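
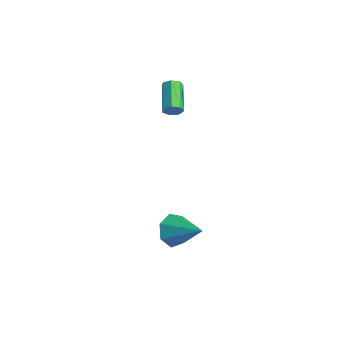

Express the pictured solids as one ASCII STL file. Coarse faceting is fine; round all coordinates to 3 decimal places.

solid 
facet normal 0.797 -0.461 -0.391
outer loop
vertex -0.346 0.127 3.871
vertex -0.648 -0.111 3.536
vertex -0.412 0.338 3.488
endloop
endfacet
facet normal 0.584 0.749 0.312
outer loop
vertex -0.346 0.127 3.871
vertex -0.412 0.338 3.488
vertex -1.671 0.89 4.519
endloop
endfacet
facet normal 0.584 0.750 0.312
outer loop
vertex -1.671 0.89 4.519
vertex -0.412 0.338 3.488
vertex -1.737 1.101 4.135
endloop
endfacet
facet normal -0.798 0.459 0.390
outer loop
vertex -1.671 0.89 4.519
vertex -1.737 1.101 4.135
vertex -1.972 0.651 4.184
endloop
endfacet
facet normal 0.797 -0.461 -0.390
outer loop
vertex -0.412 0.338 3.488
vertex -0.648 -0.111 3.536
vertex -0.655 0.211 3.141
endloop
endfacet
facet normal 0.249 0.840 -0.482
outer loop
vertex -0.412 0.338 3.488
vertex -0.655 0.211 3.141
vertex -1.737 1.101 4.135
endloop
endfacet
facet normal 0.249 0.840 -0.482
outer loop
vertex -1.737 1.101 4.135
vertex -0.655 0.211 3.141
vertex -1.98 0.974 3.788
endloop
endfacet
facet normal -0.798 0.459 0.391
outer loop
vertex -1.737 1.101 4.135
vertex -1.98 0.974 3.788
vertex -1.972 0.651 4.184
endloop
endfacet
facet normal 0.798 -0.460 -0.389
outer loop
vertex -0.655 0.211 3.141
vertex -0.648 -0.111 3.536
vertex -0.893 -0.16 3.092
endloop
endfacet
facet normal -0.275 0.297 -0.914
outer loop
vertex -0.655 0.211 3.141
vertex -0.893 -0.16 3.092
vertex -1.98 0.974 3.788
endloop
endfacet
facet normal -0.276 0.297 -0.914
outer loop
vertex -1.98 0.974 3.788
vertex -0.893 -0.16 3.092
vertex -2.217 0.603 3.739
endloop
endfacet
facet normal -0.798 0.459 0.390
outer loop
vertex -1.98 0.974 3.788
vertex -2.217 0.603 3.739
vertex -1.972 0.651 4.184
endloop
endfacet
facet normal 0.798 -0.459 -0.390
outer loop
vertex -0.893 -0.16 3.092
vertex -0.648 -0.111 3.536
vertex -0.946 -0.494 3.377
endloop
endfacet
facet normal -0.591 -0.467 -0.658
outer loop
vertex -0.893 -0.16 3.092
vertex -0.946 -0.494 3.377
vertex -2.217 0.603 3.739
endloop
endfacet
facet normal -0.591 -0.467 -0.658
outer loop
vertex -2.217 0.603 3.739
vertex -0.946 -0.494 3.377
vertex -2.27 0.269 4.024
endloop
endfacet
facet normal -0.798 0.459 0.390
outer loop
vertex -2.217 0.603 3.739
vertex -2.27 0.269 4.024
vertex -1.972 0.651 4.184
endloop
endfacet
facet normal 0.798 -0.459 -0.391
outer loop
vertex -0.946 -0.494 3.377
vertex -0.648 -0.111 3.536
vertex -0.774 -0.54 3.782
endloop
endfacet
facet normal -0.461 -0.882 0.096
outer loop
vertex -0.946 -0.494 3.377
vertex -0.774 -0.54 3.782
vertex -2.27 0.269 4.024
endloop
endfacet
facet normal -0.462 -0.882 0.095
outer loop
vertex -2.27 0.269 4.024
vertex -0.774 -0.54 3.782
vertex -2.099 0.223 4.43
endloop
endfacet
facet normal -0.798 0.460 0.388
outer loop
vertex -2.27 0.269 4.024
vertex -2.099 0.223 4.43
vertex -1.972 0.651 4.184
endloop
endfacet
facet normal 0.798 -0.458 -0.390
outer loop
vertex -0.774 -0.54 3.782
vertex -0.648 -0.111 3.536
vertex -0.508 -0.264 4.002
endloop
endfacet
facet normal 0.015 -0.632 0.775
outer loop
vertex -0.774 -0.54 3.782
vertex -0.508 -0.264 4.002
vertex -2.099 0.223 4.43
endloop
endfacet
facet normal 0.015 -0.632 0.775
outer loop
vertex -2.099 0.223 4.43
vertex -0.508 -0.264 4.002
vertex -1.832 0.499 4.65
endloop
endfacet
facet normal -0.797 0.461 0.390
outer loop
vertex -2.099 0.223 4.43
vertex -1.832 0.499 4.65
vertex -1.972 0.651 4.184
endloop
endfacet
facet normal 0.797 -0.461 -0.391
outer loop
vertex -0.508 -0.264 4.002
vertex -0.648 -0.111 3.536
vertex -0.346 0.127 3.871
endloop
endfacet
facet normal 0.480 0.093 0.872
outer loop
vertex -0.508 -0.264 4.002
vertex -0.346 0.127 3.871
vertex -1.832 0.499 4.65
endloop
endfacet
facet normal 0.481 0.094 0.872
outer loop
vertex -1.832 0.499 4.65
vertex -0.346 0.127 3.871
vertex -1.671 0.89 4.519
endloop
endfacet
facet normal -0.798 0.459 0.390
outer loop
vertex -1.832 0.499 4.65
vertex -1.671 0.89 4.519
vertex -1.972 0.651 4.184
endloop
endfacet
facet normal -0.819 -0.299 -0.490
outer loop
vertex 2.792 -2.269 -2.842
vertex 2.259 -1.817 -2.228
vertex 2.621 -1.502 -3.025
endloop
endfacet
facet normal 0.818 0.046 -0.573
outer loop
vertex 2.792 -2.269 -2.842
vertex 2.621 -1.502 -3.025
vertex 3.821 -1.243 -1.292
endloop
endfacet
facet normal -0.818 -0.300 -0.490
outer loop
vertex 2.621 -1.502 -3.025
vertex 2.259 -1.817 -2.228
vertex 2.177 -0.972 -2.609
endloop
endfacet
facet normal 0.482 0.754 -0.446
outer loop
vertex 2.621 -1.502 -3.025
vertex 2.177 -0.972 -2.609
vertex 3.821 -1.243 -1.292
endloop
endfacet
facet normal -0.818 -0.301 -0.491
outer loop
vertex 2.177 -0.972 -2.609
vertex 2.259 -1.817 -2.228
vertex 1.794 -1.078 -1.906
endloop
endfacet
facet normal 0.030 0.986 0.165
outer loop
vertex 2.177 -0.972 -2.609
vertex 1.794 -1.078 -1.906
vertex 3.821 -1.243 -1.292
endloop
endfacet
facet normal -0.818 -0.301 -0.490
outer loop
vertex 1.794 -1.078 -1.906
vertex 2.259 -1.817 -2.228
vertex 1.762 -1.74 -1.446
endloop
endfacet
facet normal -0.196 0.566 0.801
outer loop
vertex 1.794 -1.078 -1.906
vertex 1.762 -1.74 -1.446
vertex 3.821 -1.243 -1.292
endloop
endfacet
facet normal -0.818 -0.300 -0.491
outer loop
vertex 1.762 -1.74 -1.446
vertex 2.259 -1.817 -2.228
vertex 2.103 -2.46 -1.575
endloop
endfacet
facet normal -0.028 -0.189 0.982
outer loop
vertex 1.762 -1.74 -1.446
vertex 2.103 -2.46 -1.575
vertex 3.821 -1.243 -1.292
endloop
endfacet
facet normal -0.818 -0.300 -0.491
outer loop
vertex 2.103 -2.46 -1.575
vertex 2.259 -1.817 -2.228
vertex 2.562 -2.695 -2.197
endloop
endfacet
facet normal 0.410 -0.711 0.571
outer loop
vertex 2.103 -2.46 -1.575
vertex 2.562 -2.695 -2.197
vertex 3.821 -1.243 -1.292
endloop
endfacet
facet normal -0.819 -0.300 -0.490
outer loop
vertex 2.562 -2.695 -2.197
vertex 2.259 -1.817 -2.228
vertex 2.792 -2.269 -2.842
endloop
endfacet
facet normal 0.786 -0.606 -0.120
outer loop
vertex 2.562 -2.695 -2.197
vertex 2.792 -2.269 -2.842
vertex 3.821 -1.243 -1.292
endloop
endfacet

endsolid


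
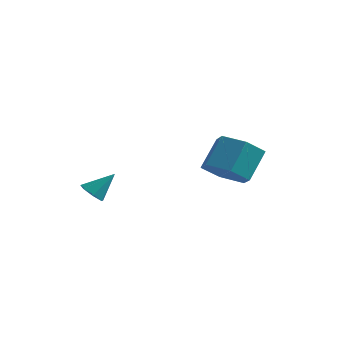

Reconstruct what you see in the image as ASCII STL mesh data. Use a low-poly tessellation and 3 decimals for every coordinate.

solid 
facet normal -0.085 -0.623 -0.778
outer loop
vertex 0.897 2.904 0.783
vertex -0.092 2.866 0.921
vertex 0.302 3.562 0.321
endloop
endfacet
facet normal 0.799 0.424 -0.426
outer loop
vertex 0.897 2.904 0.783
vertex 0.302 3.562 0.321
vertex 1.022 3.833 1.942
endloop
endfacet
facet normal 0.799 0.424 -0.426
outer loop
vertex 1.022 3.833 1.942
vertex 0.302 3.562 0.321
vertex 0.427 4.49 1.479
endloop
endfacet
facet normal 0.083 0.623 0.778
outer loop
vertex 1.022 3.833 1.942
vertex 0.427 4.49 1.479
vertex 0.032 3.794 2.079
endloop
endfacet
facet normal -0.083 -0.623 -0.778
outer loop
vertex 0.302 3.562 0.321
vertex -0.092 2.866 0.921
vertex -0.688 3.523 0.458
endloop
endfacet
facet normal -0.116 0.781 -0.614
outer loop
vertex 0.302 3.562 0.321
vertex -0.688 3.523 0.458
vertex 0.427 4.49 1.479
endloop
endfacet
facet normal -0.116 0.781 -0.613
outer loop
vertex 0.427 4.49 1.479
vertex -0.688 3.523 0.458
vertex -0.563 4.451 1.617
endloop
endfacet
facet normal 0.084 0.623 0.778
outer loop
vertex 0.427 4.49 1.479
vertex -0.563 4.451 1.617
vertex 0.032 3.794 2.079
endloop
endfacet
facet normal -0.083 -0.623 -0.778
outer loop
vertex -0.688 3.523 0.458
vertex -0.092 2.866 0.921
vertex -1.082 2.827 1.058
endloop
endfacet
facet normal -0.915 0.357 -0.187
outer loop
vertex -0.688 3.523 0.458
vertex -1.082 2.827 1.058
vertex -0.563 4.451 1.617
endloop
endfacet
facet normal -0.915 0.357 -0.187
outer loop
vertex -0.563 4.451 1.617
vertex -1.082 2.827 1.058
vertex -0.957 3.756 2.217
endloop
endfacet
facet normal 0.085 0.623 0.777
outer loop
vertex -0.563 4.451 1.617
vertex -0.957 3.756 2.217
vertex 0.032 3.794 2.079
endloop
endfacet
facet normal -0.083 -0.623 -0.778
outer loop
vertex -1.082 2.827 1.058
vertex -0.092 2.866 0.921
vertex -0.487 2.17 1.521
endloop
endfacet
facet normal -0.799 -0.424 0.426
outer loop
vertex -1.082 2.827 1.058
vertex -0.487 2.17 1.521
vertex -0.957 3.756 2.217
endloop
endfacet
facet normal -0.799 -0.424 0.426
outer loop
vertex -0.957 3.756 2.217
vertex -0.487 2.17 1.521
vertex -0.362 3.098 2.679
endloop
endfacet
facet normal 0.085 0.623 0.778
outer loop
vertex -0.957 3.756 2.217
vertex -0.362 3.098 2.679
vertex 0.032 3.794 2.079
endloop
endfacet
facet normal -0.084 -0.623 -0.778
outer loop
vertex -0.487 2.17 1.521
vertex -0.092 2.866 0.921
vertex 0.503 2.209 1.383
endloop
endfacet
facet normal 0.116 -0.781 0.613
outer loop
vertex -0.487 2.17 1.521
vertex 0.503 2.209 1.383
vertex -0.362 3.098 2.679
endloop
endfacet
facet normal 0.116 -0.781 0.613
outer loop
vertex -0.362 3.098 2.679
vertex 0.503 2.209 1.383
vertex 0.628 3.137 2.542
endloop
endfacet
facet normal 0.083 0.623 0.778
outer loop
vertex -0.362 3.098 2.679
vertex 0.628 3.137 2.542
vertex 0.032 3.794 2.079
endloop
endfacet
facet normal -0.085 -0.623 -0.777
outer loop
vertex 0.503 2.209 1.383
vertex -0.092 2.866 0.921
vertex 0.897 2.904 0.783
endloop
endfacet
facet normal 0.915 -0.357 0.187
outer loop
vertex 0.503 2.209 1.383
vertex 0.897 2.904 0.783
vertex 0.628 3.137 2.542
endloop
endfacet
facet normal 0.915 -0.357 0.187
outer loop
vertex 0.628 3.137 2.542
vertex 0.897 2.904 0.783
vertex 1.022 3.833 1.942
endloop
endfacet
facet normal 0.083 0.623 0.778
outer loop
vertex 0.628 3.137 2.542
vertex 1.022 3.833 1.942
vertex 0.032 3.794 2.079
endloop
endfacet
facet normal -0.480 -0.499 -0.721
outer loop
vertex -2.745 -1.153 0.371
vertex -3.226 -1.037 0.611
vertex -2.954 -0.748 0.23
endloop
endfacet
facet normal 0.886 0.352 -0.301
outer loop
vertex -2.745 -1.153 0.371
vertex -2.954 -0.748 0.23
vertex -2.654 -0.443 1.469
endloop
endfacet
facet normal -0.481 -0.499 -0.721
outer loop
vertex -2.954 -0.748 0.23
vertex -3.226 -1.037 0.611
vertex -3.368 -0.56 0.376
endloop
endfacet
facet normal 0.306 0.905 -0.297
outer loop
vertex -2.954 -0.748 0.23
vertex -3.368 -0.56 0.376
vertex -2.654 -0.443 1.469
endloop
endfacet
facet normal -0.481 -0.498 -0.721
outer loop
vertex -3.368 -0.56 0.376
vertex -3.226 -1.037 0.611
vertex -3.675 -0.731 0.699
endloop
endfacet
facet normal -0.365 0.920 0.140
outer loop
vertex -3.368 -0.56 0.376
vertex -3.675 -0.731 0.699
vertex -2.654 -0.443 1.469
endloop
endfacet
facet normal -0.481 -0.499 -0.721
outer loop
vertex -3.675 -0.731 0.699
vertex -3.226 -1.037 0.611
vertex -3.644 -1.132 0.956
endloop
endfacet
facet normal -0.622 0.388 0.680
outer loop
vertex -3.675 -0.731 0.699
vertex -3.644 -1.132 0.956
vertex -2.654 -0.443 1.469
endloop
endfacet
facet normal -0.482 -0.498 -0.721
outer loop
vertex -3.644 -1.132 0.956
vertex -3.226 -1.037 0.611
vertex -3.299 -1.461 0.953
endloop
endfacet
facet normal -0.271 -0.293 0.917
outer loop
vertex -3.644 -1.132 0.956
vertex -3.299 -1.461 0.953
vertex -2.654 -0.443 1.469
endloop
endfacet
facet normal -0.481 -0.499 -0.721
outer loop
vertex -3.299 -1.461 0.953
vertex -3.226 -1.037 0.611
vertex -2.899 -1.471 0.693
endloop
endfacet
facet normal 0.422 -0.608 0.672
outer loop
vertex -3.299 -1.461 0.953
vertex -2.899 -1.471 0.693
vertex -2.654 -0.443 1.469
endloop
endfacet
facet normal -0.480 -0.498 -0.722
outer loop
vertex -2.899 -1.471 0.693
vertex -3.226 -1.037 0.611
vertex -2.745 -1.153 0.371
endloop
endfacet
facet normal 0.938 -0.322 0.130
outer loop
vertex -2.899 -1.471 0.693
vertex -2.745 -1.153 0.371
vertex -2.654 -0.443 1.469
endloop
endfacet

endsolid


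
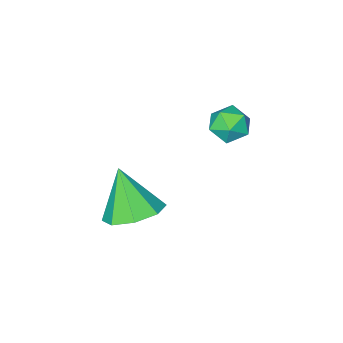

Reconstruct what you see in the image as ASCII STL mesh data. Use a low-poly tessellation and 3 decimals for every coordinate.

solid 
facet normal 0.038 0.506 -0.862
outer loop
vertex 3.306 -0.592 -0.653
vertex 2.765 -1.377 -1.138
vertex 2.496 -0.479 -0.622
endloop
endfacet
facet normal 0.104 0.508 0.855
outer loop
vertex 3.306 -0.592 -0.653
vertex 2.496 -0.479 -0.622
vertex 2.695 -2.303 0.438
endloop
endfacet
facet normal 0.038 0.506 -0.861
outer loop
vertex 2.496 -0.479 -0.622
vertex 2.765 -1.377 -1.138
vertex 1.843 -0.892 -0.894
endloop
endfacet
facet normal -0.548 0.375 0.748
outer loop
vertex 2.496 -0.479 -0.622
vertex 1.843 -0.892 -0.894
vertex 2.695 -2.303 0.438
endloop
endfacet
facet normal 0.039 0.507 -0.861
outer loop
vertex 1.843 -0.892 -0.894
vertex 2.765 -1.377 -1.138
vertex 1.73 -1.589 -1.309
endloop
endfacet
facet normal -0.889 -0.119 0.442
outer loop
vertex 1.843 -0.892 -0.894
vertex 1.73 -1.589 -1.309
vertex 2.695 -2.303 0.438
endloop
endfacet
facet normal 0.038 0.507 -0.861
outer loop
vertex 1.73 -1.589 -1.309
vertex 2.765 -1.377 -1.138
vertex 2.224 -2.161 -1.624
endloop
endfacet
facet normal -0.719 -0.685 0.117
outer loop
vertex 1.73 -1.589 -1.309
vertex 2.224 -2.161 -1.624
vertex 2.695 -2.303 0.438
endloop
endfacet
facet normal 0.039 0.507 -0.861
outer loop
vertex 2.224 -2.161 -1.624
vertex 2.765 -1.377 -1.138
vertex 3.034 -2.274 -1.654
endloop
endfacet
facet normal -0.139 -0.990 -0.036
outer loop
vertex 2.224 -2.161 -1.624
vertex 3.034 -2.274 -1.654
vertex 2.695 -2.303 0.438
endloop
endfacet
facet normal 0.038 0.507 -0.861
outer loop
vertex 3.034 -2.274 -1.654
vertex 2.765 -1.377 -1.138
vertex 3.687 -1.861 -1.382
endloop
endfacet
facet normal 0.512 -0.856 0.071
outer loop
vertex 3.034 -2.274 -1.654
vertex 3.687 -1.861 -1.382
vertex 2.695 -2.303 0.438
endloop
endfacet
facet normal 0.037 0.506 -0.862
outer loop
vertex 3.687 -1.861 -1.382
vertex 2.765 -1.377 -1.138
vertex 3.8 -1.164 -0.968
endloop
endfacet
facet normal 0.853 -0.362 0.377
outer loop
vertex 3.687 -1.861 -1.382
vertex 3.8 -1.164 -0.968
vertex 2.695 -2.303 0.438
endloop
endfacet
facet normal 0.037 0.507 -0.861
outer loop
vertex 3.8 -1.164 -0.968
vertex 2.765 -1.377 -1.138
vertex 3.306 -0.592 -0.653
endloop
endfacet
facet normal 0.683 0.203 0.702
outer loop
vertex 3.8 -1.164 -0.968
vertex 3.306 -0.592 -0.653
vertex 2.695 -2.303 0.438
endloop
endfacet
facet normal -0.693 0.680 0.240
outer loop
vertex -1.023 -0.379 1.528
vertex -1.547 -0.946 1.622
vertex -1.112 -0.715 2.224
endloop
endfacet
facet normal -0.041 0.902 0.430
outer loop
vertex -1.023 -0.379 1.528
vertex -1.112 -0.715 2.224
vertex -0.398 -0.555 1.957
endloop
endfacet
facet normal 0.365 0.918 -0.156
outer loop
vertex -1.023 -0.379 1.528
vertex -0.398 -0.555 1.957
vertex -0.393 -0.687 1.191
endloop
endfacet
facet normal -0.033 0.706 -0.708
outer loop
vertex -1.023 -0.379 1.528
vertex -0.393 -0.687 1.191
vertex -1.103 -0.929 0.983
endloop
endfacet
facet normal -0.688 0.559 -0.463
outer loop
vertex -1.023 -0.379 1.528
vertex -1.103 -0.929 0.983
vertex -1.547 -0.946 1.622
endloop
endfacet
facet normal 0.234 0.419 0.877
outer loop
vertex -0.398 -0.555 1.957
vertex -1.112 -0.715 2.224
vertex -0.537 -1.231 2.317
endloop
endfacet
facet normal -0.820 0.060 0.570
outer loop
vertex -1.112 -0.715 2.224
vertex -1.547 -0.946 1.622
vertex -1.247 -1.473 2.109
endloop
endfacet
facet normal -0.812 -0.135 -0.568
outer loop
vertex -1.547 -0.946 1.622
vertex -1.103 -0.929 0.983
vertex -1.242 -1.605 1.343
endloop
endfacet
facet normal 0.247 0.102 -0.964
outer loop
vertex -1.103 -0.929 0.983
vertex -0.393 -0.687 1.191
vertex -0.528 -1.445 1.076
endloop
endfacet
facet normal 0.894 0.443 -0.071
outer loop
vertex -0.393 -0.687 1.191
vertex -0.398 -0.555 1.957
vertex -0.093 -1.214 1.678
endloop
endfacet
facet normal 0.033 -0.706 0.708
outer loop
vertex -0.617 -1.781 1.772
vertex -0.537 -1.231 2.317
vertex -1.247 -1.473 2.109
endloop
endfacet
facet normal -0.365 -0.918 0.156
outer loop
vertex -0.617 -1.781 1.772
vertex -1.247 -1.473 2.109
vertex -1.242 -1.605 1.343
endloop
endfacet
facet normal 0.041 -0.902 -0.430
outer loop
vertex -0.617 -1.781 1.772
vertex -1.242 -1.605 1.343
vertex -0.528 -1.445 1.076
endloop
endfacet
facet normal 0.693 -0.680 -0.240
outer loop
vertex -0.617 -1.781 1.772
vertex -0.528 -1.445 1.076
vertex -0.093 -1.214 1.678
endloop
endfacet
facet normal 0.688 -0.559 0.463
outer loop
vertex -0.617 -1.781 1.772
vertex -0.093 -1.214 1.678
vertex -0.537 -1.231 2.317
endloop
endfacet
facet normal -0.247 -0.102 0.964
outer loop
vertex -1.247 -1.473 2.109
vertex -0.537 -1.231 2.317
vertex -1.112 -0.715 2.224
endloop
endfacet
facet normal -0.894 -0.443 0.071
outer loop
vertex -1.242 -1.605 1.343
vertex -1.247 -1.473 2.109
vertex -1.547 -0.946 1.622
endloop
endfacet
facet normal -0.234 -0.419 -0.877
outer loop
vertex -0.528 -1.445 1.076
vertex -1.242 -1.605 1.343
vertex -1.103 -0.929 0.983
endloop
endfacet
facet normal 0.820 -0.060 -0.570
outer loop
vertex -0.093 -1.214 1.678
vertex -0.528 -1.445 1.076
vertex -0.393 -0.687 1.191
endloop
endfacet
facet normal 0.812 0.135 0.568
outer loop
vertex -0.537 -1.231 2.317
vertex -0.093 -1.214 1.678
vertex -0.398 -0.555 1.957
endloop
endfacet

endsolid


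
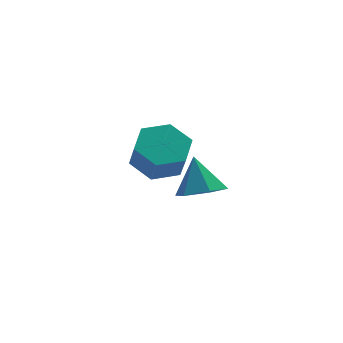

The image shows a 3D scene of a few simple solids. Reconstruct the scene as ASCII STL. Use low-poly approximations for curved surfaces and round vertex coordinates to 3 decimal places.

solid 
facet normal 0.013 -0.540 -0.841
outer loop
vertex -0.068 -3.094 -3.737
vertex -0.791 -3.491 -3.493
vertex -0.832 -2.768 -3.958
endloop
endfacet
facet normal 0.399 0.917 -0.027
outer loop
vertex -0.068 -3.094 -3.737
vertex -0.832 -2.768 -3.958
vertex -0.809 -2.729 -2.307
endloop
endfacet
facet normal 0.012 -0.540 -0.841
outer loop
vertex -0.832 -2.768 -3.958
vertex -0.791 -3.491 -3.493
vertex -1.556 -3.164 -3.714
endloop
endfacet
facet normal -0.483 0.875 -0.014
outer loop
vertex -0.832 -2.768 -3.958
vertex -1.556 -3.164 -3.714
vertex -0.809 -2.729 -2.307
endloop
endfacet
facet normal 0.013 -0.540 -0.842
outer loop
vertex -1.556 -3.164 -3.714
vertex -0.791 -3.491 -3.493
vertex -1.515 -3.887 -3.25
endloop
endfacet
facet normal -0.889 0.211 0.407
outer loop
vertex -1.556 -3.164 -3.714
vertex -1.515 -3.887 -3.25
vertex -0.809 -2.729 -2.307
endloop
endfacet
facet normal 0.013 -0.540 -0.842
outer loop
vertex -1.515 -3.887 -3.25
vertex -0.791 -3.491 -3.493
vertex -0.75 -4.213 -3.029
endloop
endfacet
facet normal -0.411 -0.412 0.813
outer loop
vertex -1.515 -3.887 -3.25
vertex -0.75 -4.213 -3.029
vertex -0.809 -2.729 -2.307
endloop
endfacet
facet normal 0.012 -0.540 -0.842
outer loop
vertex -0.75 -4.213 -3.029
vertex -0.791 -3.491 -3.493
vertex -0.027 -3.817 -3.273
endloop
endfacet
facet normal 0.473 -0.370 0.800
outer loop
vertex -0.75 -4.213 -3.029
vertex -0.027 -3.817 -3.273
vertex -0.809 -2.729 -2.307
endloop
endfacet
facet normal 0.012 -0.540 -0.842
outer loop
vertex -0.027 -3.817 -3.273
vertex -0.791 -3.491 -3.493
vertex -0.068 -3.094 -3.737
endloop
endfacet
facet normal 0.877 0.293 0.380
outer loop
vertex -0.027 -3.817 -3.273
vertex -0.068 -3.094 -3.737
vertex -0.809 -2.729 -2.307
endloop
endfacet
facet normal -0.008 0.464 -0.886
outer loop
vertex -0.471 -0.338 -4.807
vertex -0.995 0.436 -4.397
vertex 0.025 0.454 -4.397
endloop
endfacet
facet normal 0.874 -0.427 -0.232
outer loop
vertex -0.471 -0.338 -4.807
vertex 0.025 0.454 -4.397
vertex -0.461 -0.889 -3.752
endloop
endfacet
facet normal 0.874 -0.428 -0.232
outer loop
vertex -0.461 -0.889 -3.752
vertex 0.025 0.454 -4.397
vertex 0.035 -0.097 -3.343
endloop
endfacet
facet normal 0.009 -0.463 0.886
outer loop
vertex -0.461 -0.889 -3.752
vertex 0.035 -0.097 -3.343
vertex -0.985 -0.116 -3.343
endloop
endfacet
facet normal -0.008 0.463 -0.886
outer loop
vertex 0.025 0.454 -4.397
vertex -0.995 0.436 -4.397
vertex -0.499 1.228 -3.988
endloop
endfacet
facet normal 0.858 0.459 0.232
outer loop
vertex 0.025 0.454 -4.397
vertex -0.499 1.228 -3.988
vertex 0.035 -0.097 -3.343
endloop
endfacet
facet normal 0.858 0.459 0.232
outer loop
vertex 0.035 -0.097 -3.343
vertex -0.499 1.228 -3.988
vertex -0.489 0.676 -2.933
endloop
endfacet
facet normal 0.009 -0.464 0.886
outer loop
vertex 0.035 -0.097 -3.343
vertex -0.489 0.676 -2.933
vertex -0.985 -0.116 -3.343
endloop
endfacet
facet normal -0.009 0.463 -0.886
outer loop
vertex -0.499 1.228 -3.988
vertex -0.995 0.436 -4.397
vertex -1.519 1.209 -3.988
endloop
endfacet
facet normal -0.017 0.886 0.464
outer loop
vertex -0.499 1.228 -3.988
vertex -1.519 1.209 -3.988
vertex -0.489 0.676 -2.933
endloop
endfacet
facet normal -0.016 0.886 0.463
outer loop
vertex -0.489 0.676 -2.933
vertex -1.519 1.209 -3.988
vertex -1.509 0.658 -2.933
endloop
endfacet
facet normal 0.008 -0.464 0.886
outer loop
vertex -0.489 0.676 -2.933
vertex -1.509 0.658 -2.933
vertex -0.985 -0.116 -3.343
endloop
endfacet
facet normal -0.009 0.463 -0.886
outer loop
vertex -1.519 1.209 -3.988
vertex -0.995 0.436 -4.397
vertex -2.015 0.417 -4.397
endloop
endfacet
facet normal -0.874 0.428 0.232
outer loop
vertex -1.519 1.209 -3.988
vertex -2.015 0.417 -4.397
vertex -1.509 0.658 -2.933
endloop
endfacet
facet normal -0.874 0.427 0.232
outer loop
vertex -1.509 0.658 -2.933
vertex -2.015 0.417 -4.397
vertex -2.005 -0.134 -3.343
endloop
endfacet
facet normal 0.008 -0.464 0.886
outer loop
vertex -1.509 0.658 -2.933
vertex -2.005 -0.134 -3.343
vertex -0.985 -0.116 -3.343
endloop
endfacet
facet normal -0.009 0.464 -0.886
outer loop
vertex -2.015 0.417 -4.397
vertex -0.995 0.436 -4.397
vertex -1.491 -0.356 -4.807
endloop
endfacet
facet normal -0.858 -0.459 -0.232
outer loop
vertex -2.015 0.417 -4.397
vertex -1.491 -0.356 -4.807
vertex -2.005 -0.134 -3.343
endloop
endfacet
facet normal -0.858 -0.458 -0.232
outer loop
vertex -2.005 -0.134 -3.343
vertex -1.491 -0.356 -4.807
vertex -1.481 -0.908 -3.752
endloop
endfacet
facet normal 0.008 -0.463 0.886
outer loop
vertex -2.005 -0.134 -3.343
vertex -1.481 -0.908 -3.752
vertex -0.985 -0.116 -3.343
endloop
endfacet
facet normal -0.008 0.464 -0.886
outer loop
vertex -1.491 -0.356 -4.807
vertex -0.995 0.436 -4.397
vertex -0.471 -0.338 -4.807
endloop
endfacet
facet normal 0.016 -0.886 -0.464
outer loop
vertex -1.491 -0.356 -4.807
vertex -0.471 -0.338 -4.807
vertex -1.481 -0.908 -3.752
endloop
endfacet
facet normal 0.017 -0.886 -0.463
outer loop
vertex -1.481 -0.908 -3.752
vertex -0.471 -0.338 -4.807
vertex -0.461 -0.889 -3.752
endloop
endfacet
facet normal 0.009 -0.463 0.886
outer loop
vertex -1.481 -0.908 -3.752
vertex -0.461 -0.889 -3.752
vertex -0.985 -0.116 -3.343
endloop
endfacet

endsolid


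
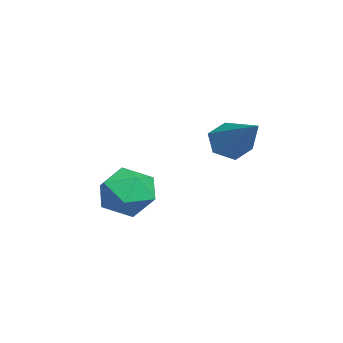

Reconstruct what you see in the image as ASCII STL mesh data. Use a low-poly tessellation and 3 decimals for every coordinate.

solid 
facet normal -0.745 -0.396 -0.536
outer loop
vertex 1.071 2.248 2.086
vertex 0.75 2.098 2.643
vertex 0.65 2.681 2.351
endloop
endfacet
facet normal 0.396 0.728 -0.560
outer loop
vertex 1.071 2.248 2.086
vertex 0.65 2.681 2.351
vertex 2.19 2.862 3.677
endloop
endfacet
facet normal -0.746 -0.396 -0.535
outer loop
vertex 0.65 2.681 2.351
vertex 0.75 2.098 2.643
vertex 0.329 2.532 2.909
endloop
endfacet
facet normal -0.224 0.966 0.129
outer loop
vertex 0.65 2.681 2.351
vertex 0.329 2.532 2.909
vertex 2.19 2.862 3.677
endloop
endfacet
facet normal -0.746 -0.396 -0.535
outer loop
vertex 0.329 2.532 2.909
vertex 0.75 2.098 2.643
vertex 0.43 1.948 3.2
endloop
endfacet
facet normal -0.410 0.349 0.843
outer loop
vertex 0.329 2.532 2.909
vertex 0.43 1.948 3.2
vertex 2.19 2.862 3.677
endloop
endfacet
facet normal -0.746 -0.395 -0.535
outer loop
vertex 0.43 1.948 3.2
vertex 0.75 2.098 2.643
vertex 0.85 1.514 2.935
endloop
endfacet
facet normal 0.027 -0.502 0.864
outer loop
vertex 0.43 1.948 3.2
vertex 0.85 1.514 2.935
vertex 2.19 2.862 3.677
endloop
endfacet
facet normal -0.746 -0.396 -0.536
outer loop
vertex 0.85 1.514 2.935
vertex 0.75 2.098 2.643
vertex 1.171 1.664 2.378
endloop
endfacet
facet normal 0.649 -0.741 0.174
outer loop
vertex 0.85 1.514 2.935
vertex 1.171 1.664 2.378
vertex 2.19 2.862 3.677
endloop
endfacet
facet normal -0.746 -0.396 -0.536
outer loop
vertex 1.171 1.664 2.378
vertex 0.75 2.098 2.643
vertex 1.071 2.248 2.086
endloop
endfacet
facet normal 0.834 -0.126 -0.538
outer loop
vertex 1.171 1.664 2.378
vertex 1.071 2.248 2.086
vertex 2.19 2.862 3.677
endloop
endfacet
facet normal -0.758 0.236 0.608
outer loop
vertex -1.536 -0.111 0.44
vertex -2.058 -0.801 0.057
vertex -1.512 -0.983 0.808
endloop
endfacet
facet normal -0.131 0.382 0.915
outer loop
vertex -1.536 -0.111 0.44
vertex -1.512 -0.983 0.808
vertex -0.712 -0.486 0.715
endloop
endfacet
facet normal 0.218 0.841 0.495
outer loop
vertex -1.536 -0.111 0.44
vertex -0.712 -0.486 0.715
vertex -0.764 0.003 -0.094
endloop
endfacet
facet normal -0.194 0.978 -0.072
outer loop
vertex -1.536 -0.111 0.44
vertex -0.764 0.003 -0.094
vertex -1.596 -0.192 -0.501
endloop
endfacet
facet normal -0.797 0.604 -0.001
outer loop
vertex -1.536 -0.111 0.44
vertex -1.596 -0.192 -0.501
vertex -2.058 -0.801 0.057
endloop
endfacet
facet normal 0.248 -0.222 0.943
outer loop
vertex -0.712 -0.486 0.715
vertex -1.512 -0.983 0.808
vertex -0.724 -1.408 0.501
endloop
endfacet
facet normal -0.768 -0.460 0.447
outer loop
vertex -1.512 -0.983 0.808
vertex -2.058 -0.801 0.057
vertex -1.556 -1.603 0.094
endloop
endfacet
facet normal -0.831 0.136 -0.540
outer loop
vertex -2.058 -0.801 0.057
vertex -1.596 -0.192 -0.501
vertex -1.608 -1.114 -0.715
endloop
endfacet
facet normal 0.146 0.743 -0.654
outer loop
vertex -1.596 -0.192 -0.501
vertex -0.764 0.003 -0.094
vertex -0.808 -0.617 -0.808
endloop
endfacet
facet normal 0.812 0.521 0.262
outer loop
vertex -0.764 0.003 -0.094
vertex -0.712 -0.486 0.715
vertex -0.262 -0.799 -0.057
endloop
endfacet
facet normal 0.194 -0.978 0.072
outer loop
vertex -0.784 -1.489 -0.44
vertex -0.724 -1.408 0.501
vertex -1.556 -1.603 0.094
endloop
endfacet
facet normal -0.218 -0.841 -0.495
outer loop
vertex -0.784 -1.489 -0.44
vertex -1.556 -1.603 0.094
vertex -1.608 -1.114 -0.715
endloop
endfacet
facet normal 0.131 -0.382 -0.915
outer loop
vertex -0.784 -1.489 -0.44
vertex -1.608 -1.114 -0.715
vertex -0.808 -0.617 -0.808
endloop
endfacet
facet normal 0.758 -0.236 -0.608
outer loop
vertex -0.784 -1.489 -0.44
vertex -0.808 -0.617 -0.808
vertex -0.262 -0.799 -0.057
endloop
endfacet
facet normal 0.797 -0.604 0.001
outer loop
vertex -0.784 -1.489 -0.44
vertex -0.262 -0.799 -0.057
vertex -0.724 -1.408 0.501
endloop
endfacet
facet normal -0.146 -0.743 0.654
outer loop
vertex -1.556 -1.603 0.094
vertex -0.724 -1.408 0.501
vertex -1.512 -0.983 0.808
endloop
endfacet
facet normal -0.812 -0.521 -0.262
outer loop
vertex -1.608 -1.114 -0.715
vertex -1.556 -1.603 0.094
vertex -2.058 -0.801 0.057
endloop
endfacet
facet normal -0.248 0.222 -0.943
outer loop
vertex -0.808 -0.617 -0.808
vertex -1.608 -1.114 -0.715
vertex -1.596 -0.192 -0.501
endloop
endfacet
facet normal 0.768 0.460 -0.447
outer loop
vertex -0.262 -0.799 -0.057
vertex -0.808 -0.617 -0.808
vertex -0.764 0.003 -0.094
endloop
endfacet
facet normal 0.831 -0.136 0.540
outer loop
vertex -0.724 -1.408 0.501
vertex -0.262 -0.799 -0.057
vertex -0.712 -0.486 0.715
endloop
endfacet

endsolid


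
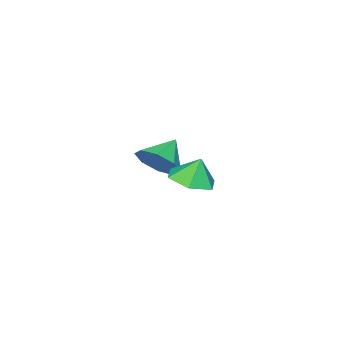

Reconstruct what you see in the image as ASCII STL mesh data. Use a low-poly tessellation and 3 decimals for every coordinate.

solid 
facet normal 0.817 -0.011 -0.576
outer loop
vertex -1.546 -3.397 -1.168
vertex -2.082 -3.777 -1.921
vertex -1.852 -2.854 -1.612
endloop
endfacet
facet normal -0.106 0.593 0.798
outer loop
vertex -1.546 -3.397 -1.168
vertex -1.852 -2.854 -1.612
vertex -3.218 -3.763 -1.119
endloop
endfacet
facet normal 0.816 -0.010 -0.577
outer loop
vertex -1.852 -2.854 -1.612
vertex -2.082 -3.777 -1.921
vertex -2.294 -2.852 -2.237
endloop
endfacet
facet normal -0.444 0.838 0.316
outer loop
vertex -1.852 -2.854 -1.612
vertex -2.294 -2.852 -2.237
vertex -3.218 -3.763 -1.119
endloop
endfacet
facet normal 0.817 -0.010 -0.577
outer loop
vertex -2.294 -2.852 -2.237
vertex -2.082 -3.777 -1.921
vertex -2.611 -3.392 -2.677
endloop
endfacet
facet normal -0.786 0.596 -0.165
outer loop
vertex -2.294 -2.852 -2.237
vertex -2.611 -3.392 -2.677
vertex -3.218 -3.763 -1.119
endloop
endfacet
facet normal 0.817 -0.011 -0.577
outer loop
vertex -2.611 -3.392 -2.677
vertex -2.082 -3.777 -1.921
vertex -2.619 -4.157 -2.674
endloop
endfacet
facet normal -0.932 0.008 -0.361
outer loop
vertex -2.611 -3.392 -2.677
vertex -2.619 -4.157 -2.674
vertex -3.218 -3.763 -1.119
endloop
endfacet
facet normal 0.817 -0.010 -0.577
outer loop
vertex -2.619 -4.157 -2.674
vertex -2.082 -3.777 -1.921
vertex -2.312 -4.7 -2.23
endloop
endfacet
facet normal -0.798 -0.582 -0.160
outer loop
vertex -2.619 -4.157 -2.674
vertex -2.312 -4.7 -2.23
vertex -3.218 -3.763 -1.119
endloop
endfacet
facet normal 0.817 -0.011 -0.577
outer loop
vertex -2.312 -4.7 -2.23
vertex -2.082 -3.777 -1.921
vertex -1.871 -4.702 -1.605
endloop
endfacet
facet normal -0.460 -0.827 0.322
outer loop
vertex -2.312 -4.7 -2.23
vertex -1.871 -4.702 -1.605
vertex -3.218 -3.763 -1.119
endloop
endfacet
facet normal 0.817 -0.011 -0.577
outer loop
vertex -1.871 -4.702 -1.605
vertex -2.082 -3.777 -1.921
vertex -1.553 -4.162 -1.165
endloop
endfacet
facet normal -0.118 -0.585 0.803
outer loop
vertex -1.871 -4.702 -1.605
vertex -1.553 -4.162 -1.165
vertex -3.218 -3.763 -1.119
endloop
endfacet
facet normal 0.817 -0.010 -0.577
outer loop
vertex -1.553 -4.162 -1.165
vertex -2.082 -3.777 -1.921
vertex -1.546 -3.397 -1.168
endloop
endfacet
facet normal 0.028 0.004 1.000
outer loop
vertex -1.553 -4.162 -1.165
vertex -1.546 -3.397 -1.168
vertex -3.218 -3.763 -1.119
endloop
endfacet
facet normal 0.178 -0.266 -0.947
outer loop
vertex 2.397 -0.02 0.182
vertex 1.623 0.401 -0.082
vertex 2.417 0.866 -0.063
endloop
endfacet
facet normal 0.672 0.183 0.718
outer loop
vertex 2.397 -0.02 0.182
vertex 2.417 0.866 -0.063
vertex 1.437 0.679 0.902
endloop
endfacet
facet normal 0.179 -0.267 -0.947
outer loop
vertex 2.417 0.866 -0.063
vertex 1.623 0.401 -0.082
vertex 1.643 1.288 -0.328
endloop
endfacet
facet normal 0.297 0.835 0.463
outer loop
vertex 2.417 0.866 -0.063
vertex 1.643 1.288 -0.328
vertex 1.437 0.679 0.902
endloop
endfacet
facet normal 0.179 -0.267 -0.947
outer loop
vertex 1.643 1.288 -0.328
vertex 1.623 0.401 -0.082
vertex 0.849 0.823 -0.347
endloop
endfacet
facet normal -0.484 0.814 0.322
outer loop
vertex 1.643 1.288 -0.328
vertex 0.849 0.823 -0.347
vertex 1.437 0.679 0.902
endloop
endfacet
facet normal 0.179 -0.266 -0.947
outer loop
vertex 0.849 0.823 -0.347
vertex 1.623 0.401 -0.082
vertex 0.829 -0.063 -0.102
endloop
endfacet
facet normal -0.889 0.140 0.435
outer loop
vertex 0.849 0.823 -0.347
vertex 0.829 -0.063 -0.102
vertex 1.437 0.679 0.902
endloop
endfacet
facet normal 0.179 -0.266 -0.947
outer loop
vertex 0.829 -0.063 -0.102
vertex 1.623 0.401 -0.082
vertex 1.603 -0.485 0.163
endloop
endfacet
facet normal -0.514 -0.511 0.689
outer loop
vertex 0.829 -0.063 -0.102
vertex 1.603 -0.485 0.163
vertex 1.437 0.679 0.902
endloop
endfacet
facet normal 0.178 -0.266 -0.947
outer loop
vertex 1.603 -0.485 0.163
vertex 1.623 0.401 -0.082
vertex 2.397 -0.02 0.182
endloop
endfacet
facet normal 0.267 -0.489 0.830
outer loop
vertex 1.603 -0.485 0.163
vertex 2.397 -0.02 0.182
vertex 1.437 0.679 0.902
endloop
endfacet

endsolid


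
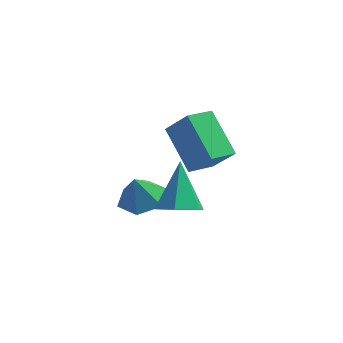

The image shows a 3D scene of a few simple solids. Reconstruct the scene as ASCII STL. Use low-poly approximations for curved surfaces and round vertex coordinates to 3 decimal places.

solid 
facet normal 0.118 -0.602 -0.790
outer loop
vertex 1.495 -0.697 -2.224
vertex 0.719 -0.397 -2.568
vertex 1.491 0.019 -2.77
endloop
endfacet
facet normal 0.884 0.287 0.369
outer loop
vertex 1.495 -0.697 -2.224
vertex 1.491 0.019 -2.77
vertex 0.481 0.817 -0.972
endloop
endfacet
facet normal 0.117 -0.601 -0.791
outer loop
vertex 1.491 0.019 -2.77
vertex 0.719 -0.397 -2.568
vertex 0.715 0.319 -3.113
endloop
endfacet
facet normal 0.417 0.894 -0.162
outer loop
vertex 1.491 0.019 -2.77
vertex 0.715 0.319 -3.113
vertex 0.481 0.817 -0.972
endloop
endfacet
facet normal 0.118 -0.601 -0.790
outer loop
vertex 0.715 0.319 -3.113
vertex 0.719 -0.397 -2.568
vertex -0.057 -0.097 -2.912
endloop
endfacet
facet normal -0.509 0.825 -0.247
outer loop
vertex 0.715 0.319 -3.113
vertex -0.057 -0.097 -2.912
vertex 0.481 0.817 -0.972
endloop
endfacet
facet normal 0.118 -0.601 -0.790
outer loop
vertex -0.057 -0.097 -2.912
vertex 0.719 -0.397 -2.568
vertex -0.053 -0.813 -2.367
endloop
endfacet
facet normal -0.969 0.147 0.200
outer loop
vertex -0.057 -0.097 -2.912
vertex -0.053 -0.813 -2.367
vertex 0.481 0.817 -0.972
endloop
endfacet
facet normal 0.118 -0.601 -0.790
outer loop
vertex -0.053 -0.813 -2.367
vertex 0.719 -0.397 -2.568
vertex 0.722 -1.113 -2.023
endloop
endfacet
facet normal -0.503 -0.461 0.731
outer loop
vertex -0.053 -0.813 -2.367
vertex 0.722 -1.113 -2.023
vertex 0.481 0.817 -0.972
endloop
endfacet
facet normal 0.118 -0.601 -0.790
outer loop
vertex 0.722 -1.113 -2.023
vertex 0.719 -0.397 -2.568
vertex 1.495 -0.697 -2.224
endloop
endfacet
facet normal 0.423 -0.392 0.817
outer loop
vertex 0.722 -1.113 -2.023
vertex 1.495 -0.697 -2.224
vertex 0.481 0.817 -0.972
endloop
endfacet
facet normal -0.571 -0.786 0.238
outer loop
vertex 1.264 2.341 -1.843
vertex 0.117 3.563 -0.561
vertex 0.366 2.659 -2.949
endloop
endfacet
facet normal 0.543 -0.579 -0.608
outer loop
vertex 1.063 3.617 -3.239
vertex 1.264 2.341 -1.843
vertex 0.366 2.659 -2.949
endloop
endfacet
facet normal -0.571 -0.786 0.238
outer loop
vertex 0.366 2.659 -2.949
vertex 0.117 3.563 -0.561
vertex -0.781 3.881 -1.667
endloop
endfacet
facet normal -0.615 0.218 -0.758
outer loop
vertex -0.781 3.881 -1.667
vertex 1.063 3.617 -3.239
vertex 0.366 2.659 -2.949
endloop
endfacet
facet normal 0.615 -0.218 0.758
outer loop
vertex 1.264 2.341 -1.843
vertex 0.814 4.521 -0.851
vertex 0.117 3.563 -0.561
endloop
endfacet
facet normal 0.543 -0.579 -0.608
outer loop
vertex 1.961 3.299 -2.133
vertex 1.264 2.341 -1.843
vertex 1.063 3.617 -3.239
endloop
endfacet
facet normal 0.615 -0.218 0.758
outer loop
vertex 1.961 3.299 -2.133
vertex 0.814 4.521 -0.851
vertex 1.264 2.341 -1.843
endloop
endfacet
facet normal -0.543 0.579 0.608
outer loop
vertex 0.117 3.563 -0.561
vertex 0.814 4.521 -0.851
vertex -0.781 3.881 -1.667
endloop
endfacet
facet normal -0.615 0.218 -0.758
outer loop
vertex -0.084 4.839 -1.957
vertex 1.063 3.617 -3.239
vertex -0.781 3.881 -1.667
endloop
endfacet
facet normal -0.543 0.579 0.608
outer loop
vertex -0.781 3.881 -1.667
vertex 0.814 4.521 -0.851
vertex -0.084 4.839 -1.957
endloop
endfacet
facet normal 0.571 0.786 -0.238
outer loop
vertex -0.084 4.839 -1.957
vertex 1.961 3.299 -2.133
vertex 1.063 3.617 -3.239
endloop
endfacet
facet normal 0.571 0.786 -0.238
outer loop
vertex 0.814 4.521 -0.851
vertex 1.961 3.299 -2.133
vertex -0.084 4.839 -1.957
endloop
endfacet
facet normal 0.199 0.196 -0.960
outer loop
vertex -0.134 1.562 -3.164
vertex -0.95 1.108 -3.426
vertex -0.964 2.058 -3.235
endloop
endfacet
facet normal 0.276 0.573 0.772
outer loop
vertex -0.134 1.562 -3.164
vertex -0.964 2.058 -3.235
vertex -1.19 0.872 -2.274
endloop
endfacet
facet normal 0.199 0.196 -0.960
outer loop
vertex -0.964 2.058 -3.235
vertex -0.95 1.108 -3.426
vertex -1.78 1.604 -3.497
endloop
endfacet
facet normal -0.526 0.594 0.609
outer loop
vertex -0.964 2.058 -3.235
vertex -1.78 1.604 -3.497
vertex -1.19 0.872 -2.274
endloop
endfacet
facet normal 0.200 0.197 -0.960
outer loop
vertex -1.78 1.604 -3.497
vertex -0.95 1.108 -3.426
vertex -1.766 0.653 -3.689
endloop
endfacet
facet normal -0.917 -0.092 0.388
outer loop
vertex -1.78 1.604 -3.497
vertex -1.766 0.653 -3.689
vertex -1.19 0.872 -2.274
endloop
endfacet
facet normal 0.200 0.196 -0.960
outer loop
vertex -1.766 0.653 -3.689
vertex -0.95 1.108 -3.426
vertex -0.936 0.157 -3.617
endloop
endfacet
facet normal -0.505 -0.798 0.329
outer loop
vertex -1.766 0.653 -3.689
vertex -0.936 0.157 -3.617
vertex -1.19 0.872 -2.274
endloop
endfacet
facet normal 0.199 0.196 -0.960
outer loop
vertex -0.936 0.157 -3.617
vertex -0.95 1.108 -3.426
vertex -0.12 0.611 -3.355
endloop
endfacet
facet normal 0.297 -0.818 0.492
outer loop
vertex -0.936 0.157 -3.617
vertex -0.12 0.611 -3.355
vertex -1.19 0.872 -2.274
endloop
endfacet
facet normal 0.199 0.196 -0.960
outer loop
vertex -0.12 0.611 -3.355
vertex -0.95 1.108 -3.426
vertex -0.134 1.562 -3.164
endloop
endfacet
facet normal 0.688 -0.133 0.713
outer loop
vertex -0.12 0.611 -3.355
vertex -0.134 1.562 -3.164
vertex -1.19 0.872 -2.274
endloop
endfacet

endsolid


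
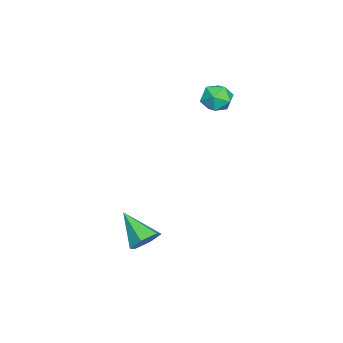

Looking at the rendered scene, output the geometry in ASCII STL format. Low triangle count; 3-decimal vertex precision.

solid 
facet normal -0.056 0.962 -0.268
outer loop
vertex -3.371 -1.223 0.78
vertex -3.777 -1.084 1.365
vertex -3.055 -1.031 1.404
endloop
endfacet
facet normal 0.557 0.672 -0.489
outer loop
vertex -3.371 -1.223 0.78
vertex -3.055 -1.031 1.404
vertex -2.768 -1.562 1.001
endloop
endfacet
facet normal 0.399 0.116 -0.910
outer loop
vertex -3.371 -1.223 0.78
vertex -2.768 -1.562 1.001
vertex -3.314 -1.943 0.713
endloop
endfacet
facet normal -0.311 0.064 -0.948
outer loop
vertex -3.371 -1.223 0.78
vertex -3.314 -1.943 0.713
vertex -3.937 -1.648 0.937
endloop
endfacet
facet normal -0.593 0.587 -0.551
outer loop
vertex -3.371 -1.223 0.78
vertex -3.937 -1.648 0.937
vertex -3.777 -1.084 1.365
endloop
endfacet
facet normal 0.902 0.423 0.085
outer loop
vertex -2.768 -1.562 1.001
vertex -3.055 -1.031 1.404
vertex -2.803 -1.632 1.723
endloop
endfacet
facet normal -0.089 0.893 0.442
outer loop
vertex -3.055 -1.031 1.404
vertex -3.777 -1.084 1.365
vertex -3.426 -1.337 1.947
endloop
endfacet
facet normal -0.958 0.286 -0.019
outer loop
vertex -3.777 -1.084 1.365
vertex -3.937 -1.648 0.937
vertex -3.972 -1.718 1.659
endloop
endfacet
facet normal -0.502 -0.560 -0.659
outer loop
vertex -3.937 -1.648 0.937
vertex -3.314 -1.943 0.713
vertex -3.685 -2.249 1.256
endloop
endfacet
facet normal 0.646 -0.476 -0.597
outer loop
vertex -3.314 -1.943 0.713
vertex -2.768 -1.562 1.001
vertex -2.963 -2.196 1.295
endloop
endfacet
facet normal 0.311 -0.064 0.948
outer loop
vertex -3.369 -2.057 1.88
vertex -2.803 -1.632 1.723
vertex -3.426 -1.337 1.947
endloop
endfacet
facet normal -0.399 -0.116 0.910
outer loop
vertex -3.369 -2.057 1.88
vertex -3.426 -1.337 1.947
vertex -3.972 -1.718 1.659
endloop
endfacet
facet normal -0.557 -0.672 0.489
outer loop
vertex -3.369 -2.057 1.88
vertex -3.972 -1.718 1.659
vertex -3.685 -2.249 1.256
endloop
endfacet
facet normal 0.056 -0.962 0.268
outer loop
vertex -3.369 -2.057 1.88
vertex -3.685 -2.249 1.256
vertex -2.963 -2.196 1.295
endloop
endfacet
facet normal 0.593 -0.587 0.551
outer loop
vertex -3.369 -2.057 1.88
vertex -2.963 -2.196 1.295
vertex -2.803 -1.632 1.723
endloop
endfacet
facet normal 0.502 0.560 0.659
outer loop
vertex -3.426 -1.337 1.947
vertex -2.803 -1.632 1.723
vertex -3.055 -1.031 1.404
endloop
endfacet
facet normal -0.646 0.476 0.597
outer loop
vertex -3.972 -1.718 1.659
vertex -3.426 -1.337 1.947
vertex -3.777 -1.084 1.365
endloop
endfacet
facet normal -0.902 -0.423 -0.085
outer loop
vertex -3.685 -2.249 1.256
vertex -3.972 -1.718 1.659
vertex -3.937 -1.648 0.937
endloop
endfacet
facet normal 0.089 -0.893 -0.442
outer loop
vertex -2.963 -2.196 1.295
vertex -3.685 -2.249 1.256
vertex -3.314 -1.943 0.713
endloop
endfacet
facet normal 0.958 -0.286 0.019
outer loop
vertex -2.803 -1.632 1.723
vertex -2.963 -2.196 1.295
vertex -2.768 -1.562 1.001
endloop
endfacet
facet normal 0.459 0.677 -0.575
outer loop
vertex 1.946 -3.564 -3.916
vertex 1.43 -3.108 -3.791
vertex 1.989 -3.129 -3.37
endloop
endfacet
facet normal 0.662 -0.611 0.435
outer loop
vertex 1.946 -3.564 -3.916
vertex 1.989 -3.129 -3.37
vertex 0.71 -4.172 -2.889
endloop
endfacet
facet normal 0.458 0.678 -0.575
outer loop
vertex 1.989 -3.129 -3.37
vertex 1.43 -3.108 -3.791
vertex 1.472 -2.673 -3.244
endloop
endfacet
facet normal 0.297 0.074 0.952
outer loop
vertex 1.989 -3.129 -3.37
vertex 1.472 -2.673 -3.244
vertex 0.71 -4.172 -2.889
endloop
endfacet
facet normal 0.460 0.678 -0.574
outer loop
vertex 1.472 -2.673 -3.244
vertex 1.43 -3.108 -3.791
vertex 0.914 -2.652 -3.666
endloop
endfacet
facet normal -0.531 0.441 0.724
outer loop
vertex 1.472 -2.673 -3.244
vertex 0.914 -2.652 -3.666
vertex 0.71 -4.172 -2.889
endloop
endfacet
facet normal 0.459 0.677 -0.575
outer loop
vertex 0.914 -2.652 -3.666
vertex 1.43 -3.108 -3.791
vertex 0.871 -3.087 -4.213
endloop
endfacet
facet normal -0.992 0.123 -0.020
outer loop
vertex 0.914 -2.652 -3.666
vertex 0.871 -3.087 -4.213
vertex 0.71 -4.172 -2.889
endloop
endfacet
facet normal 0.459 0.678 -0.574
outer loop
vertex 0.871 -3.087 -4.213
vertex 1.43 -3.108 -3.791
vertex 1.388 -3.543 -4.338
endloop
endfacet
facet normal -0.627 -0.563 -0.538
outer loop
vertex 0.871 -3.087 -4.213
vertex 1.388 -3.543 -4.338
vertex 0.71 -4.172 -2.889
endloop
endfacet
facet normal 0.460 0.678 -0.574
outer loop
vertex 1.388 -3.543 -4.338
vertex 1.43 -3.108 -3.791
vertex 1.946 -3.564 -3.916
endloop
endfacet
facet normal 0.200 -0.930 -0.310
outer loop
vertex 1.388 -3.543 -4.338
vertex 1.946 -3.564 -3.916
vertex 0.71 -4.172 -2.889
endloop
endfacet

endsolid


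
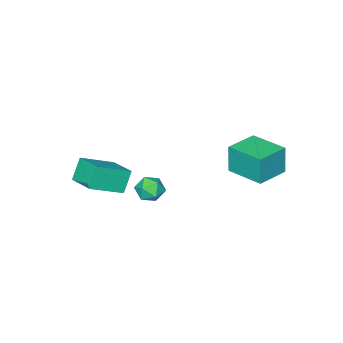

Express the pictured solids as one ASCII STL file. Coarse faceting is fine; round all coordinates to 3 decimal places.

solid 
facet normal -0.845 0.286 -0.452
outer loop
vertex 0.398 -3.893 -2.577
vertex 0.701 -2.327 -2.154
vertex 1.035 -3.724 -3.662
endloop
endfacet
facet normal -0.184 -0.949 -0.256
outer loop
vertex 2.599 -4.253 -2.826
vertex 0.398 -3.893 -2.577
vertex 1.035 -3.724 -3.662
endloop
endfacet
facet normal -0.845 0.286 -0.452
outer loop
vertex 1.035 -3.724 -3.662
vertex 0.701 -2.327 -2.154
vertex 1.339 -2.158 -3.24
endloop
endfacet
facet normal 0.502 0.133 -0.855
outer loop
vertex 1.339 -2.158 -3.24
vertex 2.599 -4.253 -2.826
vertex 1.035 -3.724 -3.662
endloop
endfacet
facet normal -0.502 -0.134 0.854
outer loop
vertex 0.398 -3.893 -2.577
vertex 2.265 -2.856 -1.318
vertex 0.701 -2.327 -2.154
endloop
endfacet
facet normal -0.184 -0.949 -0.256
outer loop
vertex 1.961 -4.422 -1.74
vertex 0.398 -3.893 -2.577
vertex 2.599 -4.253 -2.826
endloop
endfacet
facet normal -0.502 -0.133 0.854
outer loop
vertex 1.961 -4.422 -1.74
vertex 2.265 -2.856 -1.318
vertex 0.398 -3.893 -2.577
endloop
endfacet
facet normal 0.184 0.949 0.256
outer loop
vertex 0.701 -2.327 -2.154
vertex 2.265 -2.856 -1.318
vertex 1.339 -2.158 -3.24
endloop
endfacet
facet normal 0.503 0.133 -0.854
outer loop
vertex 2.902 -2.687 -2.403
vertex 2.599 -4.253 -2.826
vertex 1.339 -2.158 -3.24
endloop
endfacet
facet normal 0.184 0.949 0.256
outer loop
vertex 1.339 -2.158 -3.24
vertex 2.265 -2.856 -1.318
vertex 2.902 -2.687 -2.403
endloop
endfacet
facet normal 0.845 -0.286 0.452
outer loop
vertex 2.902 -2.687 -2.403
vertex 1.961 -4.422 -1.74
vertex 2.599 -4.253 -2.826
endloop
endfacet
facet normal 0.845 -0.286 0.452
outer loop
vertex 2.265 -2.856 -1.318
vertex 1.961 -4.422 -1.74
vertex 2.902 -2.687 -2.403
endloop
endfacet
facet normal -0.981 0.184 -0.068
outer loop
vertex 1.704 1.059 -0.993
vertex 1.607 0.416 -1.337
vertex 1.563 0.451 -0.604
endloop
endfacet
facet normal -0.704 0.491 0.513
outer loop
vertex 1.704 1.059 -0.993
vertex 1.563 0.451 -0.604
vertex 2.069 0.93 -0.368
endloop
endfacet
facet normal -0.186 0.935 0.302
outer loop
vertex 1.704 1.059 -0.993
vertex 2.069 0.93 -0.368
vertex 2.427 1.191 -0.956
endloop
endfacet
facet normal -0.144 0.901 -0.410
outer loop
vertex 1.704 1.059 -0.993
vertex 2.427 1.191 -0.956
vertex 2.141 0.873 -1.555
endloop
endfacet
facet normal -0.634 0.437 -0.638
outer loop
vertex 1.704 1.059 -0.993
vertex 2.141 0.873 -1.555
vertex 1.607 0.416 -1.337
endloop
endfacet
facet normal -0.408 -0.019 0.913
outer loop
vertex 2.069 0.93 -0.368
vertex 1.563 0.451 -0.604
vertex 2.199 0.207 -0.325
endloop
endfacet
facet normal -0.855 -0.517 -0.027
outer loop
vertex 1.563 0.451 -0.604
vertex 1.607 0.416 -1.337
vertex 1.913 -0.111 -0.924
endloop
endfacet
facet normal -0.294 -0.109 -0.950
outer loop
vertex 1.607 0.416 -1.337
vertex 2.141 0.873 -1.555
vertex 2.271 0.15 -1.512
endloop
endfacet
facet normal 0.501 0.642 -0.580
outer loop
vertex 2.141 0.873 -1.555
vertex 2.427 1.191 -0.956
vertex 2.777 0.629 -1.276
endloop
endfacet
facet normal 0.430 0.698 0.572
outer loop
vertex 2.427 1.191 -0.956
vertex 2.069 0.93 -0.368
vertex 2.733 0.664 -0.543
endloop
endfacet
facet normal 0.144 -0.901 0.410
outer loop
vertex 2.636 0.021 -0.887
vertex 2.199 0.207 -0.325
vertex 1.913 -0.111 -0.924
endloop
endfacet
facet normal 0.186 -0.935 -0.302
outer loop
vertex 2.636 0.021 -0.887
vertex 1.913 -0.111 -0.924
vertex 2.271 0.15 -1.512
endloop
endfacet
facet normal 0.704 -0.491 -0.513
outer loop
vertex 2.636 0.021 -0.887
vertex 2.271 0.15 -1.512
vertex 2.777 0.629 -1.276
endloop
endfacet
facet normal 0.981 -0.184 0.068
outer loop
vertex 2.636 0.021 -0.887
vertex 2.777 0.629 -1.276
vertex 2.733 0.664 -0.543
endloop
endfacet
facet normal 0.634 -0.437 0.638
outer loop
vertex 2.636 0.021 -0.887
vertex 2.733 0.664 -0.543
vertex 2.199 0.207 -0.325
endloop
endfacet
facet normal -0.501 -0.642 0.580
outer loop
vertex 1.913 -0.111 -0.924
vertex 2.199 0.207 -0.325
vertex 1.563 0.451 -0.604
endloop
endfacet
facet normal -0.430 -0.698 -0.572
outer loop
vertex 2.271 0.15 -1.512
vertex 1.913 -0.111 -0.924
vertex 1.607 0.416 -1.337
endloop
endfacet
facet normal 0.408 0.019 -0.913
outer loop
vertex 2.777 0.629 -1.276
vertex 2.271 0.15 -1.512
vertex 2.141 0.873 -1.555
endloop
endfacet
facet normal 0.855 0.517 0.027
outer loop
vertex 2.733 0.664 -0.543
vertex 2.777 0.629 -1.276
vertex 2.427 1.191 -0.956
endloop
endfacet
facet normal 0.294 0.109 0.950
outer loop
vertex 2.199 0.207 -0.325
vertex 2.733 0.664 -0.543
vertex 2.069 0.93 -0.368
endloop
endfacet
facet normal -0.998 -0.044 -0.050
outer loop
vertex -4.583 0.131 -1.033
vertex -4.675 2.064 -0.896
vertex -4.511 0.243 -2.568
endloop
endfacet
facet normal 0.047 -0.996 -0.070
outer loop
vertex -2.845 0.316 -2.484
vertex -4.583 0.131 -1.033
vertex -4.511 0.243 -2.568
endloop
endfacet
facet normal -0.998 -0.044 -0.050
outer loop
vertex -4.511 0.243 -2.568
vertex -4.675 2.064 -0.896
vertex -4.603 2.176 -2.43
endloop
endfacet
facet normal 0.047 0.073 -0.996
outer loop
vertex -4.603 2.176 -2.43
vertex -2.845 0.316 -2.484
vertex -4.511 0.243 -2.568
endloop
endfacet
facet normal -0.047 -0.073 0.996
outer loop
vertex -4.583 0.131 -1.033
vertex -3.009 2.137 -0.812
vertex -4.675 2.064 -0.896
endloop
endfacet
facet normal 0.047 -0.996 -0.071
outer loop
vertex -2.917 0.204 -0.95
vertex -4.583 0.131 -1.033
vertex -2.845 0.316 -2.484
endloop
endfacet
facet normal -0.046 -0.073 0.996
outer loop
vertex -2.917 0.204 -0.95
vertex -3.009 2.137 -0.812
vertex -4.583 0.131 -1.033
endloop
endfacet
facet normal -0.047 0.996 0.071
outer loop
vertex -4.675 2.064 -0.896
vertex -3.009 2.137 -0.812
vertex -4.603 2.176 -2.43
endloop
endfacet
facet normal 0.046 0.073 -0.996
outer loop
vertex -2.937 2.249 -2.347
vertex -2.845 0.316 -2.484
vertex -4.603 2.176 -2.43
endloop
endfacet
facet normal -0.047 0.996 0.070
outer loop
vertex -4.603 2.176 -2.43
vertex -3.009 2.137 -0.812
vertex -2.937 2.249 -2.347
endloop
endfacet
facet normal 0.998 0.044 0.050
outer loop
vertex -2.937 2.249 -2.347
vertex -2.917 0.204 -0.95
vertex -2.845 0.316 -2.484
endloop
endfacet
facet normal 0.998 0.044 0.050
outer loop
vertex -3.009 2.137 -0.812
vertex -2.917 0.204 -0.95
vertex -2.937 2.249 -2.347
endloop
endfacet

endsolid


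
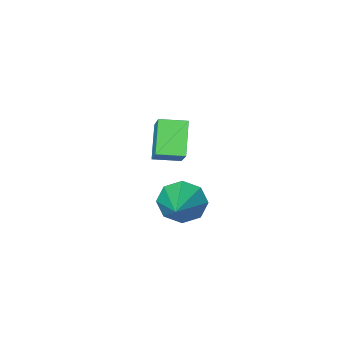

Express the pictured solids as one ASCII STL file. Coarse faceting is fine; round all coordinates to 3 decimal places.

solid 
facet normal -0.566 -0.710 -0.419
outer loop
vertex 2.201 0.484 -1.107
vertex 1.454 0.666 -0.407
vertex 1.684 1.039 -1.35
endloop
endfacet
facet normal 0.694 0.378 -0.613
outer loop
vertex 2.201 0.484 -1.107
vertex 1.684 1.039 -1.35
vertex 2.686 2.214 0.507
endloop
endfacet
facet normal -0.565 -0.711 -0.419
outer loop
vertex 1.684 1.039 -1.35
vertex 1.454 0.666 -0.407
vertex 1.032 1.375 -1.04
endloop
endfacet
facet normal 0.137 0.802 -0.581
outer loop
vertex 1.684 1.039 -1.35
vertex 1.032 1.375 -1.04
vertex 2.686 2.214 0.507
endloop
endfacet
facet normal -0.565 -0.711 -0.419
outer loop
vertex 1.032 1.375 -1.04
vertex 1.454 0.666 -0.407
vertex 0.627 1.295 -0.359
endloop
endfacet
facet normal -0.366 0.924 -0.109
outer loop
vertex 1.032 1.375 -1.04
vertex 0.627 1.295 -0.359
vertex 2.686 2.214 0.507
endloop
endfacet
facet normal -0.565 -0.711 -0.419
outer loop
vertex 0.627 1.295 -0.359
vertex 1.454 0.666 -0.407
vertex 0.707 0.847 0.294
endloop
endfacet
facet normal -0.521 0.673 0.525
outer loop
vertex 0.627 1.295 -0.359
vertex 0.707 0.847 0.294
vertex 2.686 2.214 0.507
endloop
endfacet
facet normal -0.566 -0.710 -0.420
outer loop
vertex 0.707 0.847 0.294
vertex 1.454 0.666 -0.407
vertex 1.224 0.292 0.536
endloop
endfacet
facet normal -0.237 0.194 0.952
outer loop
vertex 0.707 0.847 0.294
vertex 1.224 0.292 0.536
vertex 2.686 2.214 0.507
endloop
endfacet
facet normal -0.565 -0.711 -0.420
outer loop
vertex 1.224 0.292 0.536
vertex 1.454 0.666 -0.407
vertex 1.876 -0.043 0.226
endloop
endfacet
facet normal 0.319 -0.229 0.919
outer loop
vertex 1.224 0.292 0.536
vertex 1.876 -0.043 0.226
vertex 2.686 2.214 0.507
endloop
endfacet
facet normal -0.566 -0.710 -0.419
outer loop
vertex 1.876 -0.043 0.226
vertex 1.454 0.666 -0.407
vertex 2.28 0.036 -0.454
endloop
endfacet
facet normal 0.822 -0.351 0.448
outer loop
vertex 1.876 -0.043 0.226
vertex 2.28 0.036 -0.454
vertex 2.686 2.214 0.507
endloop
endfacet
facet normal -0.566 -0.710 -0.419
outer loop
vertex 2.28 0.036 -0.454
vertex 1.454 0.666 -0.407
vertex 2.201 0.484 -1.107
endloop
endfacet
facet normal 0.977 -0.100 -0.187
outer loop
vertex 2.28 0.036 -0.454
vertex 2.201 0.484 -1.107
vertex 2.686 2.214 0.507
endloop
endfacet
facet normal -0.864 0.492 -0.106
outer loop
vertex -0.807 -2.563 1.67
vertex -0.082 -1.568 0.37
vertex -1.418 -3.937 0.278
endloop
endfacet
facet normal -0.405 -0.556 0.726
outer loop
vertex -0.338 -4.552 0.41
vertex -0.807 -2.563 1.67
vertex -1.418 -3.937 0.278
endloop
endfacet
facet normal -0.864 0.492 -0.106
outer loop
vertex -1.418 -3.937 0.278
vertex -0.082 -1.568 0.37
vertex -0.694 -2.943 -1.022
endloop
endfacet
facet normal -0.299 -0.670 -0.679
outer loop
vertex -0.694 -2.943 -1.022
vertex -0.338 -4.552 0.41
vertex -1.418 -3.937 0.278
endloop
endfacet
facet normal 0.299 0.670 0.679
outer loop
vertex -0.807 -2.563 1.67
vertex 0.998 -2.183 0.502
vertex -0.082 -1.568 0.37
endloop
endfacet
facet normal -0.404 -0.556 0.727
outer loop
vertex 0.274 -3.177 1.802
vertex -0.807 -2.563 1.67
vertex -0.338 -4.552 0.41
endloop
endfacet
facet normal 0.298 0.671 0.679
outer loop
vertex 0.274 -3.177 1.802
vertex 0.998 -2.183 0.502
vertex -0.807 -2.563 1.67
endloop
endfacet
facet normal 0.405 0.555 -0.726
outer loop
vertex -0.082 -1.568 0.37
vertex 0.998 -2.183 0.502
vertex -0.694 -2.943 -1.022
endloop
endfacet
facet normal -0.298 -0.671 -0.679
outer loop
vertex 0.387 -3.557 -0.89
vertex -0.338 -4.552 0.41
vertex -0.694 -2.943 -1.022
endloop
endfacet
facet normal 0.404 0.556 -0.726
outer loop
vertex -0.694 -2.943 -1.022
vertex 0.998 -2.183 0.502
vertex 0.387 -3.557 -0.89
endloop
endfacet
facet normal 0.864 -0.492 0.106
outer loop
vertex 0.387 -3.557 -0.89
vertex 0.274 -3.177 1.802
vertex -0.338 -4.552 0.41
endloop
endfacet
facet normal 0.864 -0.491 0.106
outer loop
vertex 0.998 -2.183 0.502
vertex 0.274 -3.177 1.802
vertex 0.387 -3.557 -0.89
endloop
endfacet

endsolid


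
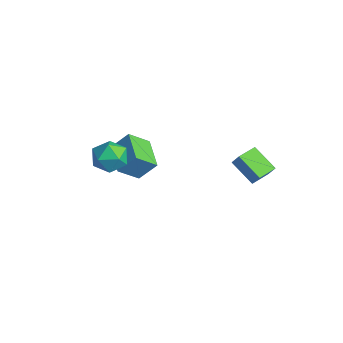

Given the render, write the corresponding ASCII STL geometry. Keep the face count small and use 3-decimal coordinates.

solid 
facet normal -0.234 0.487 0.841
outer loop
vertex -2.631 -1.294 1.702
vertex -1.767 -1.801 2.236
vertex -1.605 -0.809 1.707
endloop
endfacet
facet normal -0.413 0.871 0.266
outer loop
vertex -2.631 -1.294 1.702
vertex -1.605 -0.809 1.707
vertex -2.226 -0.813 0.757
endloop
endfacet
facet normal -0.866 0.484 -0.125
outer loop
vertex -2.631 -1.294 1.702
vertex -2.226 -0.813 0.757
vertex -2.773 -1.807 0.699
endloop
endfacet
facet normal -0.968 -0.139 0.208
outer loop
vertex -2.631 -1.294 1.702
vertex -2.773 -1.807 0.699
vertex -2.489 -2.417 1.614
endloop
endfacet
facet normal -0.577 -0.136 0.805
outer loop
vertex -2.631 -1.294 1.702
vertex -2.489 -2.417 1.614
vertex -1.767 -1.801 2.236
endloop
endfacet
facet normal 0.178 0.977 -0.121
outer loop
vertex -2.226 -0.813 0.757
vertex -1.605 -0.809 1.707
vertex -1.111 -1.023 0.706
endloop
endfacet
facet normal 0.466 0.356 0.810
outer loop
vertex -1.605 -0.809 1.707
vertex -1.767 -1.801 2.236
vertex -0.827 -1.633 1.621
endloop
endfacet
facet normal -0.089 -0.654 0.751
outer loop
vertex -1.767 -1.801 2.236
vertex -2.489 -2.417 1.614
vertex -1.374 -2.627 1.563
endloop
endfacet
facet normal -0.721 -0.658 -0.215
outer loop
vertex -2.489 -2.417 1.614
vertex -2.773 -1.807 0.699
vertex -1.995 -2.631 0.613
endloop
endfacet
facet normal -0.556 0.350 -0.754
outer loop
vertex -2.773 -1.807 0.699
vertex -2.226 -0.813 0.757
vertex -1.833 -1.639 0.084
endloop
endfacet
facet normal 0.968 0.139 -0.208
outer loop
vertex -0.969 -2.146 0.618
vertex -1.111 -1.023 0.706
vertex -0.827 -1.633 1.621
endloop
endfacet
facet normal 0.866 -0.484 0.125
outer loop
vertex -0.969 -2.146 0.618
vertex -0.827 -1.633 1.621
vertex -1.374 -2.627 1.563
endloop
endfacet
facet normal 0.413 -0.871 -0.266
outer loop
vertex -0.969 -2.146 0.618
vertex -1.374 -2.627 1.563
vertex -1.995 -2.631 0.613
endloop
endfacet
facet normal 0.234 -0.487 -0.841
outer loop
vertex -0.969 -2.146 0.618
vertex -1.995 -2.631 0.613
vertex -1.833 -1.639 0.084
endloop
endfacet
facet normal 0.577 0.136 -0.805
outer loop
vertex -0.969 -2.146 0.618
vertex -1.833 -1.639 0.084
vertex -1.111 -1.023 0.706
endloop
endfacet
facet normal 0.721 0.658 0.215
outer loop
vertex -0.827 -1.633 1.621
vertex -1.111 -1.023 0.706
vertex -1.605 -0.809 1.707
endloop
endfacet
facet normal 0.556 -0.350 0.754
outer loop
vertex -1.374 -2.627 1.563
vertex -0.827 -1.633 1.621
vertex -1.767 -1.801 2.236
endloop
endfacet
facet normal -0.178 -0.977 0.121
outer loop
vertex -1.995 -2.631 0.613
vertex -1.374 -2.627 1.563
vertex -2.489 -2.417 1.614
endloop
endfacet
facet normal -0.466 -0.356 -0.810
outer loop
vertex -1.833 -1.639 0.084
vertex -1.995 -2.631 0.613
vertex -2.773 -1.807 0.699
endloop
endfacet
facet normal 0.089 0.654 -0.751
outer loop
vertex -1.111 -1.023 0.706
vertex -1.833 -1.639 0.084
vertex -2.226 -0.813 0.757
endloop
endfacet
facet normal -0.947 0.259 0.189
outer loop
vertex -3.531 0.283 1.023
vertex -3.399 1.508 0.003
vertex -4.002 -0.612 -0.112
endloop
endfacet
facet normal -0.082 -0.766 0.638
outer loop
vertex -2.041 -1.148 -0.503
vertex -3.531 0.283 1.023
vertex -4.002 -0.612 -0.112
endloop
endfacet
facet normal -0.947 0.259 0.189
outer loop
vertex -4.002 -0.612 -0.112
vertex -3.399 1.508 0.003
vertex -3.87 0.613 -1.132
endloop
endfacet
facet normal -0.310 -0.588 -0.747
outer loop
vertex -3.87 0.613 -1.132
vertex -2.041 -1.148 -0.503
vertex -4.002 -0.612 -0.112
endloop
endfacet
facet normal 0.310 0.588 0.747
outer loop
vertex -3.531 0.283 1.023
vertex -1.438 0.972 -0.388
vertex -3.399 1.508 0.003
endloop
endfacet
facet normal -0.082 -0.766 0.638
outer loop
vertex -1.57 -0.253 0.632
vertex -3.531 0.283 1.023
vertex -2.041 -1.148 -0.503
endloop
endfacet
facet normal 0.310 0.588 0.747
outer loop
vertex -1.57 -0.253 0.632
vertex -1.438 0.972 -0.388
vertex -3.531 0.283 1.023
endloop
endfacet
facet normal 0.082 0.766 -0.638
outer loop
vertex -3.399 1.508 0.003
vertex -1.438 0.972 -0.388
vertex -3.87 0.613 -1.132
endloop
endfacet
facet normal -0.310 -0.588 -0.747
outer loop
vertex -1.909 0.077 -1.523
vertex -2.041 -1.148 -0.503
vertex -3.87 0.613 -1.132
endloop
endfacet
facet normal 0.082 0.766 -0.638
outer loop
vertex -3.87 0.613 -1.132
vertex -1.438 0.972 -0.388
vertex -1.909 0.077 -1.523
endloop
endfacet
facet normal 0.947 -0.259 -0.189
outer loop
vertex -1.909 0.077 -1.523
vertex -1.57 -0.253 0.632
vertex -2.041 -1.148 -0.503
endloop
endfacet
facet normal 0.947 -0.259 -0.189
outer loop
vertex -1.438 0.972 -0.388
vertex -1.57 -0.253 0.632
vertex -1.909 0.077 -1.523
endloop
endfacet
facet normal -0.490 -0.204 -0.847
outer loop
vertex 3.177 2.98 2.56
vertex 2.739 4.193 2.521
vertex 4.55 3.447 1.653
endloop
endfacet
facet normal 0.340 -0.940 0.030
outer loop
vertex 4.981 3.627 2.399
vertex 3.177 2.98 2.56
vertex 4.55 3.447 1.653
endloop
endfacet
facet normal -0.490 -0.204 -0.847
outer loop
vertex 4.55 3.447 1.653
vertex 2.739 4.193 2.521
vertex 4.112 4.66 1.614
endloop
endfacet
facet normal 0.803 0.273 -0.530
outer loop
vertex 4.112 4.66 1.614
vertex 4.981 3.627 2.399
vertex 4.55 3.447 1.653
endloop
endfacet
facet normal -0.803 -0.273 0.530
outer loop
vertex 3.177 2.98 2.56
vertex 3.17 4.373 3.267
vertex 2.739 4.193 2.521
endloop
endfacet
facet normal 0.340 -0.940 0.030
outer loop
vertex 3.608 3.16 3.306
vertex 3.177 2.98 2.56
vertex 4.981 3.627 2.399
endloop
endfacet
facet normal -0.803 -0.273 0.530
outer loop
vertex 3.608 3.16 3.306
vertex 3.17 4.373 3.267
vertex 3.177 2.98 2.56
endloop
endfacet
facet normal -0.340 0.940 -0.030
outer loop
vertex 2.739 4.193 2.521
vertex 3.17 4.373 3.267
vertex 4.112 4.66 1.614
endloop
endfacet
facet normal 0.803 0.273 -0.530
outer loop
vertex 4.543 4.84 2.36
vertex 4.981 3.627 2.399
vertex 4.112 4.66 1.614
endloop
endfacet
facet normal -0.340 0.940 -0.030
outer loop
vertex 4.112 4.66 1.614
vertex 3.17 4.373 3.267
vertex 4.543 4.84 2.36
endloop
endfacet
facet normal 0.490 0.204 0.847
outer loop
vertex 4.543 4.84 2.36
vertex 3.608 3.16 3.306
vertex 4.981 3.627 2.399
endloop
endfacet
facet normal 0.490 0.204 0.847
outer loop
vertex 3.17 4.373 3.267
vertex 3.608 3.16 3.306
vertex 4.543 4.84 2.36
endloop
endfacet

endsolid


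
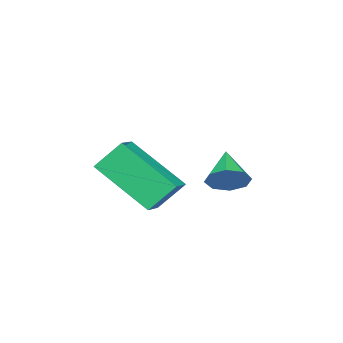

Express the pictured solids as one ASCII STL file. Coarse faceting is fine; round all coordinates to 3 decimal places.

solid 
facet normal -0.422 0.511 0.749
outer loop
vertex 2.975 2.669 4.562
vertex 3.726 2.906 4.824
vertex 2.869 4.315 3.379
endloop
endfacet
facet normal -0.905 -0.286 -0.316
outer loop
vertex 3.334 3.754 2.556
vertex 2.975 2.669 4.562
vertex 2.869 4.315 3.379
endloop
endfacet
facet normal -0.423 0.510 0.749
outer loop
vertex 2.869 4.315 3.379
vertex 3.726 2.906 4.824
vertex 3.619 4.553 3.641
endloop
endfacet
facet normal -0.054 0.811 -0.583
outer loop
vertex 3.619 4.553 3.641
vertex 3.334 3.754 2.556
vertex 2.869 4.315 3.379
endloop
endfacet
facet normal 0.053 -0.811 0.583
outer loop
vertex 2.975 2.669 4.562
vertex 4.191 2.345 4.001
vertex 3.726 2.906 4.824
endloop
endfacet
facet normal -0.904 -0.286 -0.317
outer loop
vertex 3.441 2.107 3.739
vertex 2.975 2.669 4.562
vertex 3.334 3.754 2.556
endloop
endfacet
facet normal 0.053 -0.810 0.584
outer loop
vertex 3.441 2.107 3.739
vertex 4.191 2.345 4.001
vertex 2.975 2.669 4.562
endloop
endfacet
facet normal 0.905 0.286 0.316
outer loop
vertex 3.726 2.906 4.824
vertex 4.191 2.345 4.001
vertex 3.619 4.553 3.641
endloop
endfacet
facet normal -0.052 0.811 -0.583
outer loop
vertex 4.085 3.991 2.818
vertex 3.334 3.754 2.556
vertex 3.619 4.553 3.641
endloop
endfacet
facet normal 0.904 0.286 0.317
outer loop
vertex 3.619 4.553 3.641
vertex 4.191 2.345 4.001
vertex 4.085 3.991 2.818
endloop
endfacet
facet normal 0.422 -0.511 -0.749
outer loop
vertex 4.085 3.991 2.818
vertex 3.441 2.107 3.739
vertex 3.334 3.754 2.556
endloop
endfacet
facet normal 0.423 -0.511 -0.748
outer loop
vertex 4.191 2.345 4.001
vertex 3.441 2.107 3.739
vertex 4.085 3.991 2.818
endloop
endfacet
facet normal 0.674 0.503 -0.541
outer loop
vertex 0.898 4.252 3.172
vertex 0.571 4.107 2.63
vertex 0.554 4.593 3.061
endloop
endfacet
facet normal -0.065 0.249 0.966
outer loop
vertex 0.898 4.252 3.172
vertex 0.554 4.593 3.061
vertex -0.251 3.493 3.29
endloop
endfacet
facet normal 0.674 0.503 -0.541
outer loop
vertex 0.554 4.593 3.061
vertex 0.571 4.107 2.63
vertex 0.219 4.65 2.697
endloop
endfacet
facet normal -0.572 0.546 0.612
outer loop
vertex 0.554 4.593 3.061
vertex 0.219 4.65 2.697
vertex -0.251 3.493 3.29
endloop
endfacet
facet normal 0.673 0.503 -0.542
outer loop
vertex 0.219 4.65 2.697
vertex 0.571 4.107 2.63
vertex 0.09 4.389 2.294
endloop
endfacet
facet normal -0.919 0.393 0.039
outer loop
vertex 0.219 4.65 2.697
vertex 0.09 4.389 2.294
vertex -0.251 3.493 3.29
endloop
endfacet
facet normal 0.673 0.504 -0.541
outer loop
vertex 0.09 4.389 2.294
vertex 0.571 4.107 2.63
vertex 0.243 3.963 2.087
endloop
endfacet
facet normal -0.901 -0.121 -0.417
outer loop
vertex 0.09 4.389 2.294
vertex 0.243 3.963 2.087
vertex -0.251 3.493 3.29
endloop
endfacet
facet normal 0.674 0.504 -0.541
outer loop
vertex 0.243 3.963 2.087
vertex 0.571 4.107 2.63
vertex 0.588 3.621 2.198
endloop
endfacet
facet normal -0.530 -0.693 -0.488
outer loop
vertex 0.243 3.963 2.087
vertex 0.588 3.621 2.198
vertex -0.251 3.493 3.29
endloop
endfacet
facet normal 0.674 0.504 -0.541
outer loop
vertex 0.588 3.621 2.198
vertex 0.571 4.107 2.63
vertex 0.922 3.565 2.562
endloop
endfacet
facet normal -0.022 -0.991 -0.133
outer loop
vertex 0.588 3.621 2.198
vertex 0.922 3.565 2.562
vertex -0.251 3.493 3.29
endloop
endfacet
facet normal 0.673 0.504 -0.542
outer loop
vertex 0.922 3.565 2.562
vertex 0.571 4.107 2.63
vertex 1.051 3.826 2.965
endloop
endfacet
facet normal 0.324 -0.838 0.439
outer loop
vertex 0.922 3.565 2.562
vertex 1.051 3.826 2.965
vertex -0.251 3.493 3.29
endloop
endfacet
facet normal 0.673 0.505 -0.541
outer loop
vertex 1.051 3.826 2.965
vertex 0.571 4.107 2.63
vertex 0.898 4.252 3.172
endloop
endfacet
facet normal 0.306 -0.325 0.895
outer loop
vertex 1.051 3.826 2.965
vertex 0.898 4.252 3.172
vertex -0.251 3.493 3.29
endloop
endfacet

endsolid


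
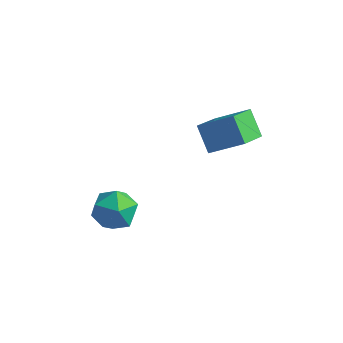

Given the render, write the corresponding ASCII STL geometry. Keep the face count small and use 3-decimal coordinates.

solid 
facet normal -0.616 0.346 0.708
outer loop
vertex 3.865 2.49 1.175
vertex 3.778 4.192 0.268
vertex 2.308 1.854 0.129
endloop
endfacet
facet normal 0.045 -0.882 0.470
outer loop
vertex 3.282 1.308 -0.988
vertex 3.865 2.49 1.175
vertex 2.308 1.854 0.129
endloop
endfacet
facet normal -0.616 0.346 0.708
outer loop
vertex 2.308 1.854 0.129
vertex 3.778 4.192 0.268
vertex 2.222 3.556 -0.777
endloop
endfacet
facet normal -0.786 -0.321 -0.528
outer loop
vertex 2.222 3.556 -0.777
vertex 3.282 1.308 -0.988
vertex 2.308 1.854 0.129
endloop
endfacet
facet normal 0.786 0.322 0.528
outer loop
vertex 3.865 2.49 1.175
vertex 4.752 3.646 -0.849
vertex 3.778 4.192 0.268
endloop
endfacet
facet normal 0.045 -0.882 0.470
outer loop
vertex 4.838 1.944 0.057
vertex 3.865 2.49 1.175
vertex 3.282 1.308 -0.988
endloop
endfacet
facet normal 0.786 0.321 0.528
outer loop
vertex 4.838 1.944 0.057
vertex 4.752 3.646 -0.849
vertex 3.865 2.49 1.175
endloop
endfacet
facet normal -0.045 0.882 -0.470
outer loop
vertex 3.778 4.192 0.268
vertex 4.752 3.646 -0.849
vertex 2.222 3.556 -0.777
endloop
endfacet
facet normal -0.786 -0.321 -0.528
outer loop
vertex 3.195 3.01 -1.895
vertex 3.282 1.308 -0.988
vertex 2.222 3.556 -0.777
endloop
endfacet
facet normal -0.045 0.882 -0.470
outer loop
vertex 2.222 3.556 -0.777
vertex 4.752 3.646 -0.849
vertex 3.195 3.01 -1.895
endloop
endfacet
facet normal 0.616 -0.346 -0.708
outer loop
vertex 3.195 3.01 -1.895
vertex 4.838 1.944 0.057
vertex 3.282 1.308 -0.988
endloop
endfacet
facet normal 0.616 -0.345 -0.708
outer loop
vertex 4.752 3.646 -0.849
vertex 4.838 1.944 0.057
vertex 3.195 3.01 -1.895
endloop
endfacet
facet normal -0.469 0.656 0.592
outer loop
vertex 0.398 -1.244 -3.529
vertex -0.532 -2.05 -3.372
vertex 0.435 -2.06 -2.595
endloop
endfacet
facet normal 0.239 0.736 0.633
outer loop
vertex 0.398 -1.244 -3.529
vertex 0.435 -2.06 -2.595
vertex 1.46 -1.825 -3.255
endloop
endfacet
facet normal 0.484 0.875 -0.023
outer loop
vertex 0.398 -1.244 -3.529
vertex 1.46 -1.825 -3.255
vertex 1.125 -1.67 -4.439
endloop
endfacet
facet normal -0.072 0.880 -0.469
outer loop
vertex 0.398 -1.244 -3.529
vertex 1.125 -1.67 -4.439
vertex -0.105 -1.809 -4.512
endloop
endfacet
facet normal -0.661 0.745 -0.090
outer loop
vertex 0.398 -1.244 -3.529
vertex -0.105 -1.809 -4.512
vertex -0.532 -2.05 -3.372
endloop
endfacet
facet normal 0.519 0.115 0.847
outer loop
vertex 1.46 -1.825 -3.255
vertex 0.435 -2.06 -2.595
vertex 1.185 -2.991 -2.928
endloop
endfacet
facet normal -0.626 -0.015 0.779
outer loop
vertex 0.435 -2.06 -2.595
vertex -0.532 -2.05 -3.372
vertex -0.045 -3.13 -3.001
endloop
endfacet
facet normal -0.937 0.130 -0.323
outer loop
vertex -0.532 -2.05 -3.372
vertex -0.105 -1.809 -4.512
vertex -0.38 -2.975 -4.185
endloop
endfacet
facet normal 0.016 0.348 -0.937
outer loop
vertex -0.105 -1.809 -4.512
vertex 1.125 -1.67 -4.439
vertex 0.645 -2.74 -4.845
endloop
endfacet
facet normal 0.916 0.339 -0.215
outer loop
vertex 1.125 -1.67 -4.439
vertex 1.46 -1.825 -3.255
vertex 1.612 -2.75 -4.068
endloop
endfacet
facet normal 0.072 -0.880 0.469
outer loop
vertex 0.682 -3.556 -3.911
vertex 1.185 -2.991 -2.928
vertex -0.045 -3.13 -3.001
endloop
endfacet
facet normal -0.484 -0.875 0.023
outer loop
vertex 0.682 -3.556 -3.911
vertex -0.045 -3.13 -3.001
vertex -0.38 -2.975 -4.185
endloop
endfacet
facet normal -0.239 -0.736 -0.633
outer loop
vertex 0.682 -3.556 -3.911
vertex -0.38 -2.975 -4.185
vertex 0.645 -2.74 -4.845
endloop
endfacet
facet normal 0.469 -0.656 -0.592
outer loop
vertex 0.682 -3.556 -3.911
vertex 0.645 -2.74 -4.845
vertex 1.612 -2.75 -4.068
endloop
endfacet
facet normal 0.661 -0.745 0.090
outer loop
vertex 0.682 -3.556 -3.911
vertex 1.612 -2.75 -4.068
vertex 1.185 -2.991 -2.928
endloop
endfacet
facet normal -0.016 -0.348 0.937
outer loop
vertex -0.045 -3.13 -3.001
vertex 1.185 -2.991 -2.928
vertex 0.435 -2.06 -2.595
endloop
endfacet
facet normal -0.916 -0.339 0.215
outer loop
vertex -0.38 -2.975 -4.185
vertex -0.045 -3.13 -3.001
vertex -0.532 -2.05 -3.372
endloop
endfacet
facet normal -0.519 -0.115 -0.847
outer loop
vertex 0.645 -2.74 -4.845
vertex -0.38 -2.975 -4.185
vertex -0.105 -1.809 -4.512
endloop
endfacet
facet normal 0.626 0.015 -0.779
outer loop
vertex 1.612 -2.75 -4.068
vertex 0.645 -2.74 -4.845
vertex 1.125 -1.67 -4.439
endloop
endfacet
facet normal 0.937 -0.130 0.323
outer loop
vertex 1.185 -2.991 -2.928
vertex 1.612 -2.75 -4.068
vertex 1.46 -1.825 -3.255
endloop
endfacet

endsolid
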